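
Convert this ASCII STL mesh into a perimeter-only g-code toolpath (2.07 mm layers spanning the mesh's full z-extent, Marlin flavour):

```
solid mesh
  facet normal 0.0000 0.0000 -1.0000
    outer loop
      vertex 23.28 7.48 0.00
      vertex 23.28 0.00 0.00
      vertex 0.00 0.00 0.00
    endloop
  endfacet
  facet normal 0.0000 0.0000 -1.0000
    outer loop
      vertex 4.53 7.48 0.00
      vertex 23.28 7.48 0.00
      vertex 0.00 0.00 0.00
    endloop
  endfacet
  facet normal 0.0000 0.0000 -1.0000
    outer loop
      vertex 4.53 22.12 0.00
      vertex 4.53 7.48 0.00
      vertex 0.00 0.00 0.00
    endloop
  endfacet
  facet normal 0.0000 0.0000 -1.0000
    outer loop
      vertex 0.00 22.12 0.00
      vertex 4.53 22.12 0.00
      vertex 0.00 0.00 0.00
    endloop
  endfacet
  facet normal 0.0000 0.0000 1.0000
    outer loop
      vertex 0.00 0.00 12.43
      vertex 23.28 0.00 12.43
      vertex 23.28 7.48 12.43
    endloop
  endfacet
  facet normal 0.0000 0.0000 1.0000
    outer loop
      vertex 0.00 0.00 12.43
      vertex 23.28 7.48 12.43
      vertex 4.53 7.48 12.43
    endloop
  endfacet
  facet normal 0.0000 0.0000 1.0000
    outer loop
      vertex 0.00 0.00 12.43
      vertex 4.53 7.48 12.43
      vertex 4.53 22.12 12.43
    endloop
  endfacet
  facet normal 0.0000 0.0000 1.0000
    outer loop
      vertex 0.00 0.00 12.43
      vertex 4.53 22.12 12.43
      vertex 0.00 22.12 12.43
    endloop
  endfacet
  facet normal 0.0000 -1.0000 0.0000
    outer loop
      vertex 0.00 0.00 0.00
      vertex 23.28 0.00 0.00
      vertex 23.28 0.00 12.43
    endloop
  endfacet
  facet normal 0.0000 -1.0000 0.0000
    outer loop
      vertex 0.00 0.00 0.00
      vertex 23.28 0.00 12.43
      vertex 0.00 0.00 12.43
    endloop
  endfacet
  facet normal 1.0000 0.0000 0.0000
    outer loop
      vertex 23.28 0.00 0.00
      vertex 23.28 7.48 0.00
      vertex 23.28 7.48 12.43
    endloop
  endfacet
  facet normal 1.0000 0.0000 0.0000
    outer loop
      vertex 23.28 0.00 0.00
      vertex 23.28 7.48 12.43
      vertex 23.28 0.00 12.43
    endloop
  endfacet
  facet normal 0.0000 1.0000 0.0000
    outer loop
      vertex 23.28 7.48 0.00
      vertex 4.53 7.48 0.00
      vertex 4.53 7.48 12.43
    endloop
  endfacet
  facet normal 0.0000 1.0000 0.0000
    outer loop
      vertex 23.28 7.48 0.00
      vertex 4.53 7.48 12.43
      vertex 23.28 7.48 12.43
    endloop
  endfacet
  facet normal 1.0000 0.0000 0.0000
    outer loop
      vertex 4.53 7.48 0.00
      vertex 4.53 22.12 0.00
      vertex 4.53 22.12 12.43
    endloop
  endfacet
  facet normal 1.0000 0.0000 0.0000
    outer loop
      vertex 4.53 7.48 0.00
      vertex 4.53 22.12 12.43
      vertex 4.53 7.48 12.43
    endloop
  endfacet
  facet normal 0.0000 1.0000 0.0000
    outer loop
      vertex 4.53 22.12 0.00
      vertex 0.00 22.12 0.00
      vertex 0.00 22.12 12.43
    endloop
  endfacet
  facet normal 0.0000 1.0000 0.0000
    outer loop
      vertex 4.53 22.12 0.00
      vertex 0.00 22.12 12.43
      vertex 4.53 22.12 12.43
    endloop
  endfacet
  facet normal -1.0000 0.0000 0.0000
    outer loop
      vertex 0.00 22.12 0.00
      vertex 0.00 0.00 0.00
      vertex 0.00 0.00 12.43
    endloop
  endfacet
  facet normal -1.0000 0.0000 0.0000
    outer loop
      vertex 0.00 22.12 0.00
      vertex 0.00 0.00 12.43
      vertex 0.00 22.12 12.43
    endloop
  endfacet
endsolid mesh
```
; perimeter-only toolpath
G21 ; units = mm
G90 ; absolute positioning
G28 ; home
; layer 1
G0 Z2.07
G0 X0.00 Y0.00
G1 X23.28 Y0.00
G1 X23.28 Y7.48
G1 X4.53 Y7.48
G1 X4.53 Y22.12
G1 X0.00 Y22.12
G1 X0.00 Y0.00
; layer 2
G0 Z4.14
G0 X0.00 Y0.00
G1 X23.28 Y0.00
G1 X23.28 Y7.48
G1 X4.53 Y7.48
G1 X4.53 Y22.12
G1 X0.00 Y22.12
G1 X0.00 Y0.00
; layer 3
G0 Z6.21
G0 X0.00 Y0.00
G1 X23.28 Y0.00
G1 X23.28 Y7.48
G1 X4.53 Y7.48
G1 X4.53 Y22.12
G1 X0.00 Y22.12
G1 X0.00 Y0.00
; layer 4
G0 Z8.29
G0 X0.00 Y0.00
G1 X23.28 Y0.00
G1 X23.28 Y7.48
G1 X4.53 Y7.48
G1 X4.53 Y22.12
G1 X0.00 Y22.12
G1 X0.00 Y0.00
; layer 5
G0 Z10.36
G0 X0.00 Y0.00
G1 X23.28 Y0.00
G1 X23.28 Y7.48
G1 X4.53 Y7.48
G1 X4.53 Y22.12
G1 X0.00 Y22.12
G1 X0.00 Y0.00
; layer 6
G0 Z12.43
G0 X0.00 Y0.00
G1 X23.28 Y0.00
G1 X23.28 Y7.48
G1 X4.53 Y7.48
G1 X4.53 Y22.12
G1 X0.00 Y22.12
G1 X0.00 Y0.00
M2 ; end

The solid is an L-shaped prism: outer 23.3 × 22.1 mm, arm thicknesses ≈ 7.48 mm (horizontal) and 4.53 mm (vertical), extruded 12.4 mm in z. Slicing at Δz = 2.07 mm — 6 equal slices spanning the solid's height, so layer i sits at z = i·h/6 — gives 6 non-empty perimeters. Each is a 6-segment closed polygon; G0 lifts to the layer z and rapids to the start vertex, then G1 traces the edges.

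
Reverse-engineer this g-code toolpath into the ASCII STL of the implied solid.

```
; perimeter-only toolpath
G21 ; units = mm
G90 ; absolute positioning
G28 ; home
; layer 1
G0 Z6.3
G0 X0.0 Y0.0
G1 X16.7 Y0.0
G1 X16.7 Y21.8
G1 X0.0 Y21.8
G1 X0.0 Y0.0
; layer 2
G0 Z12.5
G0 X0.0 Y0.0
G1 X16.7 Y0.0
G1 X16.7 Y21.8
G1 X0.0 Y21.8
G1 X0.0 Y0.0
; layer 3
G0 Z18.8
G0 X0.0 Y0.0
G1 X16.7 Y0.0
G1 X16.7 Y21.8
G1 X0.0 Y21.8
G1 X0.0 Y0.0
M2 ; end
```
solid part
  facet normal 0.0000 0.0000 -1.0000
    outer loop
      vertex 16.7 21.8 0.0
      vertex 16.7 0.0 0.0
      vertex 0.0 0.0 0.0
    endloop
  endfacet
  facet normal 0.0000 0.0000 -1.0000
    outer loop
      vertex 0.0 21.8 0.0
      vertex 16.7 21.8 0.0
      vertex 0.0 0.0 0.0
    endloop
  endfacet
  facet normal 0.0000 0.0000 1.0000
    outer loop
      vertex 0.0 0.0 18.8
      vertex 16.7 0.0 18.8
      vertex 16.7 21.8 18.8
    endloop
  endfacet
  facet normal 0.0000 0.0000 1.0000
    outer loop
      vertex 0.0 0.0 18.8
      vertex 16.7 21.8 18.8
      vertex 0.0 21.8 18.8
    endloop
  endfacet
  facet normal 0.0000 -1.0000 0.0000
    outer loop
      vertex 0.0 0.0 0.0
      vertex 16.7 0.0 0.0
      vertex 16.7 0.0 18.8
    endloop
  endfacet
  facet normal 0.0000 -1.0000 0.0000
    outer loop
      vertex 0.0 0.0 0.0
      vertex 16.7 0.0 18.8
      vertex 0.0 0.0 18.8
    endloop
  endfacet
  facet normal 0.0000 1.0000 0.0000
    outer loop
      vertex 16.7 21.8 18.8
      vertex 16.7 21.8 0.0
      vertex 0.0 21.8 0.0
    endloop
  endfacet
  facet normal 0.0000 1.0000 0.0000
    outer loop
      vertex 0.0 21.8 18.8
      vertex 16.7 21.8 18.8
      vertex 0.0 21.8 0.0
    endloop
  endfacet
  facet normal -1.0000 0.0000 0.0000
    outer loop
      vertex 0.0 21.8 18.8
      vertex 0.0 21.8 0.0
      vertex 0.0 0.0 0.0
    endloop
  endfacet
  facet normal -1.0000 0.0000 0.0000
    outer loop
      vertex 0.0 0.0 18.8
      vertex 0.0 21.8 18.8
      vertex 0.0 0.0 0.0
    endloop
  endfacet
  facet normal 1.0000 0.0000 0.0000
    outer loop
      vertex 16.7 0.0 0.0
      vertex 16.7 21.8 0.0
      vertex 16.7 21.8 18.8
    endloop
  endfacet
  facet normal 1.0000 0.0000 0.0000
    outer loop
      vertex 16.7 0.0 0.0
      vertex 16.7 21.8 18.8
      vertex 16.7 0.0 18.8
    endloop
  endfacet
endsolid part

The G0 Z moves step by Δz≈6.3 mm. Every layer's G1 loop is the same polygon, so the solid is a straight extrusion of it from z=0 to z≈18.8. Closing with flat bottom and top caps and triangulating gives 12 facets — a rectangular box, roughly 16.7 × 21.8 mm footprint and 18.8 mm tall.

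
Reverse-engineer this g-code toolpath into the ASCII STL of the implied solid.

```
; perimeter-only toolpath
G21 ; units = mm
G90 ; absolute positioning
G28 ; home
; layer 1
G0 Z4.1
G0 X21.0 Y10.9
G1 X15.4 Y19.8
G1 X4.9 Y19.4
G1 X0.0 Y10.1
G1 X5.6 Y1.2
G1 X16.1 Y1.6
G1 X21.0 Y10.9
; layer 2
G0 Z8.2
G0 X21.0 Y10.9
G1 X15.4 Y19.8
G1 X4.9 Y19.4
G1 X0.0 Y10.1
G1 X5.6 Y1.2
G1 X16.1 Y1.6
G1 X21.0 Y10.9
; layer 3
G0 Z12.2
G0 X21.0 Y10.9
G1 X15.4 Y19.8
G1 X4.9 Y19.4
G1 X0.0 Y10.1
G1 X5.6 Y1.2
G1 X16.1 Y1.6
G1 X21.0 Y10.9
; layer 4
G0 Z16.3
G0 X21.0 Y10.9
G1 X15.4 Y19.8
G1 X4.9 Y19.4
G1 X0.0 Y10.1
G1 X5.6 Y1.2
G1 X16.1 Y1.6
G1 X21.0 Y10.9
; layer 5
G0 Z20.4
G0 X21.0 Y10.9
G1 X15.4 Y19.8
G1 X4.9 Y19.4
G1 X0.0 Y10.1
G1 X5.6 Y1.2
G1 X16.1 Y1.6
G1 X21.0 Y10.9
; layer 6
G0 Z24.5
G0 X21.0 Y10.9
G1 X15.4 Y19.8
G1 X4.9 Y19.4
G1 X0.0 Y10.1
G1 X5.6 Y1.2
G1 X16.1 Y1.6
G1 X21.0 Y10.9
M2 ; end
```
solid part
  facet normal 0.0000 0.0000 -1.0000
    outer loop
      vertex 4.9 19.4 0.0
      vertex 15.4 19.8 0.0
      vertex 21.0 10.9 0.0
    endloop
  endfacet
  facet normal 0.0000 0.0000 -1.0000
    outer loop
      vertex 0.0 10.1 0.0
      vertex 4.9 19.4 0.0
      vertex 21.0 10.9 0.0
    endloop
  endfacet
  facet normal 0.0000 0.0000 -1.0000
    outer loop
      vertex 5.6 1.2 0.0
      vertex 0.0 10.1 0.0
      vertex 21.0 10.9 0.0
    endloop
  endfacet
  facet normal 0.0000 0.0000 -1.0000
    outer loop
      vertex 16.1 1.6 0.0
      vertex 5.6 1.2 0.0
      vertex 21.0 10.9 0.0
    endloop
  endfacet
  facet normal 0.0000 0.0000 1.0000
    outer loop
      vertex 21.0 10.9 24.5
      vertex 15.4 19.8 24.5
      vertex 4.9 19.4 24.5
    endloop
  endfacet
  facet normal 0.0000 0.0000 1.0000
    outer loop
      vertex 21.0 10.9 24.5
      vertex 4.9 19.4 24.5
      vertex 0.0 10.1 24.5
    endloop
  endfacet
  facet normal 0.0000 0.0000 1.0000
    outer loop
      vertex 21.0 10.9 24.5
      vertex 0.0 10.1 24.5
      vertex 5.6 1.2 24.5
    endloop
  endfacet
  facet normal 0.0000 0.0000 1.0000
    outer loop
      vertex 21.0 10.9 24.5
      vertex 5.6 1.2 24.5
      vertex 16.1 1.6 24.5
    endloop
  endfacet
  facet normal 0.8464 0.5326 0.0000
    outer loop
      vertex 21.0 10.9 0.0
      vertex 15.4 19.8 0.0
      vertex 15.4 19.8 24.5
    endloop
  endfacet
  facet normal 0.8464 0.5326 0.0000
    outer loop
      vertex 21.0 10.9 0.0
      vertex 15.4 19.8 24.5
      vertex 21.0 10.9 24.5
    endloop
  endfacet
  facet normal -0.0381 0.9993 0.0000
    outer loop
      vertex 15.4 19.8 0.0
      vertex 4.9 19.4 0.0
      vertex 4.9 19.4 24.5
    endloop
  endfacet
  facet normal -0.0381 0.9993 0.0000
    outer loop
      vertex 15.4 19.8 0.0
      vertex 4.9 19.4 24.5
      vertex 15.4 19.8 24.5
    endloop
  endfacet
  facet normal -0.8847 0.4661 0.0000
    outer loop
      vertex 4.9 19.4 0.0
      vertex 0.0 10.1 0.0
      vertex 0.0 10.1 24.5
    endloop
  endfacet
  facet normal -0.8847 0.4661 0.0000
    outer loop
      vertex 4.9 19.4 0.0
      vertex 0.0 10.1 24.5
      vertex 4.9 19.4 24.5
    endloop
  endfacet
  facet normal -0.8464 -0.5326 0.0000
    outer loop
      vertex 0.0 10.1 0.0
      vertex 5.6 1.2 0.0
      vertex 5.6 1.2 24.5
    endloop
  endfacet
  facet normal -0.8464 -0.5326 0.0000
    outer loop
      vertex 0.0 10.1 0.0
      vertex 5.6 1.2 24.5
      vertex 0.0 10.1 24.5
    endloop
  endfacet
  facet normal 0.0381 -0.9993 0.0000
    outer loop
      vertex 5.6 1.2 0.0
      vertex 16.1 1.6 0.0
      vertex 16.1 1.6 24.5
    endloop
  endfacet
  facet normal 0.0381 -0.9993 0.0000
    outer loop
      vertex 5.6 1.2 0.0
      vertex 16.1 1.6 24.5
      vertex 5.6 1.2 24.5
    endloop
  endfacet
  facet normal 0.8847 -0.4661 0.0000
    outer loop
      vertex 16.1 1.6 0.0
      vertex 21.0 10.9 0.0
      vertex 21.0 10.9 24.5
    endloop
  endfacet
  facet normal 0.8847 -0.4661 0.0000
    outer loop
      vertex 16.1 1.6 0.0
      vertex 21.0 10.9 24.5
      vertex 16.1 1.6 24.5
    endloop
  endfacet
endsolid part

The G0 Z moves step by Δz≈4.1 mm. Every layer's G1 loop is the same polygon, so the solid is a straight extrusion of it from z=0 to z≈24.5. Closing with flat bottom and top caps and triangulating gives 20 facets — a regular 6-sided prism (a cylinder approximated with 6 flat sides), circumscribed radius ≈ 10.5 mm, height ≈ 24.5 mm.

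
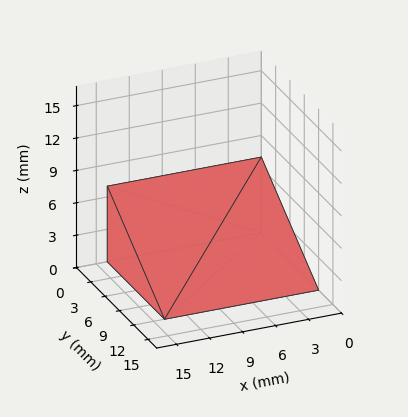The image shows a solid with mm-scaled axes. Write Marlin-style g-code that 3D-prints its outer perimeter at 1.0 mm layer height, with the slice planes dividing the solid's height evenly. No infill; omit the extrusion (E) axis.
Reading the render: the shape is a wedge (ramp): 14 × 12 mm base, rising to 7 mm along the y=0 edge and sloping linearly to z=0 at y=12 (dimensions read to the nearest mm from the axis ticks). For the g-code, the solid's height is divided into equal slices at the stated Δz and each level perimeter traced with G1 moves after a G0 lift.

; perimeter-only toolpath
G21 ; units = mm
G90 ; absolute positioning
G28 ; home
; layer 1
G0 Z1.0
G0 X0.0 Y0.0
G1 X14.0 Y0.0
G1 X14.0 Y10.3
G1 X0.0 Y10.3
G1 X0.0 Y0.0
; layer 2
G0 Z2.0
G0 X0.0 Y0.0
G1 X14.0 Y0.0
G1 X14.0 Y8.6
G1 X0.0 Y8.6
G1 X0.0 Y0.0
; layer 3
G0 Z3.0
G0 X0.0 Y0.0
G1 X14.0 Y0.0
G1 X14.0 Y6.9
G1 X0.0 Y6.9
G1 X0.0 Y0.0
; layer 4
G0 Z4.0
G0 X0.0 Y0.0
G1 X14.0 Y0.0
G1 X14.0 Y5.1
G1 X0.0 Y5.1
G1 X0.0 Y0.0
; layer 5
G0 Z5.0
G0 X0.0 Y0.0
G1 X14.0 Y0.0
G1 X14.0 Y3.4
G1 X0.0 Y3.4
G1 X0.0 Y0.0
; layer 6
G0 Z6.0
G0 X0.0 Y0.0
G1 X14.0 Y0.0
G1 X14.0 Y1.7
G1 X0.0 Y1.7
G1 X0.0 Y0.0
M2 ; end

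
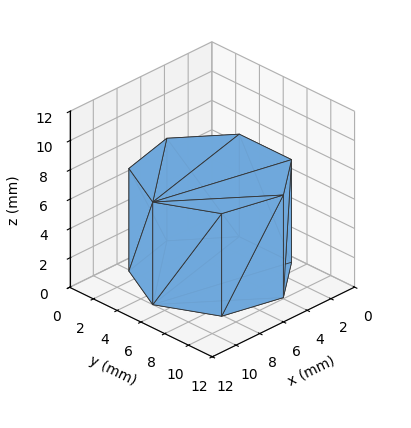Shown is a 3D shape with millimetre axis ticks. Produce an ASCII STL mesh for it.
Reading the render: the shape is a regular 7-sided prism (a cylinder approximated with 7 flat sides), circumscribed radius ≈ 5 mm, height ≈ 7 mm (dimensions read to the nearest mm from the axis ticks). For the STL, each face is triangulated and given an outward normal.

solid part
  facet normal 0.0000 0.0000 -1.0000
    outer loop
      vertex 3.9 9.9 0.0
      vertex 8.1 8.9 0.0
      vertex 10.0 5.0 0.0
    endloop
  endfacet
  facet normal 0.0000 0.0000 -1.0000
    outer loop
      vertex 0.5 7.2 0.0
      vertex 3.9 9.9 0.0
      vertex 10.0 5.0 0.0
    endloop
  endfacet
  facet normal 0.0000 0.0000 -1.0000
    outer loop
      vertex 0.5 2.8 0.0
      vertex 0.5 7.2 0.0
      vertex 10.0 5.0 0.0
    endloop
  endfacet
  facet normal 0.0000 0.0000 -1.0000
    outer loop
      vertex 3.9 0.1 0.0
      vertex 0.5 2.8 0.0
      vertex 10.0 5.0 0.0
    endloop
  endfacet
  facet normal 0.0000 0.0000 -1.0000
    outer loop
      vertex 8.1 1.1 0.0
      vertex 3.9 0.1 0.0
      vertex 10.0 5.0 0.0
    endloop
  endfacet
  facet normal 0.0000 0.0000 1.0000
    outer loop
      vertex 10.0 5.0 7.0
      vertex 8.1 8.9 7.0
      vertex 3.9 9.9 7.0
    endloop
  endfacet
  facet normal 0.0000 0.0000 1.0000
    outer loop
      vertex 10.0 5.0 7.0
      vertex 3.9 9.9 7.0
      vertex 0.5 7.2 7.0
    endloop
  endfacet
  facet normal 0.0000 0.0000 1.0000
    outer loop
      vertex 10.0 5.0 7.0
      vertex 0.5 7.2 7.0
      vertex 0.5 2.8 7.0
    endloop
  endfacet
  facet normal 0.0000 0.0000 1.0000
    outer loop
      vertex 10.0 5.0 7.0
      vertex 0.5 2.8 7.0
      vertex 3.9 0.1 7.0
    endloop
  endfacet
  facet normal 0.0000 0.0000 1.0000
    outer loop
      vertex 10.0 5.0 7.0
      vertex 3.9 0.1 7.0
      vertex 8.1 1.1 7.0
    endloop
  endfacet
  facet normal 0.8990 0.4380 0.0000
    outer loop
      vertex 10.0 5.0 0.0
      vertex 8.1 8.9 0.0
      vertex 8.1 8.9 7.0
    endloop
  endfacet
  facet normal 0.8990 0.4380 0.0000
    outer loop
      vertex 10.0 5.0 0.0
      vertex 8.1 8.9 7.0
      vertex 10.0 5.0 7.0
    endloop
  endfacet
  facet normal 0.2316 0.9728 0.0000
    outer loop
      vertex 8.1 8.9 0.0
      vertex 3.9 9.9 0.0
      vertex 3.9 9.9 7.0
    endloop
  endfacet
  facet normal 0.2316 0.9728 0.0000
    outer loop
      vertex 8.1 8.9 0.0
      vertex 3.9 9.9 7.0
      vertex 8.1 8.9 7.0
    endloop
  endfacet
  facet normal -0.6219 0.7831 0.0000
    outer loop
      vertex 3.9 9.9 0.0
      vertex 0.5 7.2 0.0
      vertex 0.5 7.2 7.0
    endloop
  endfacet
  facet normal -0.6219 0.7831 0.0000
    outer loop
      vertex 3.9 9.9 0.0
      vertex 0.5 7.2 7.0
      vertex 3.9 9.9 7.0
    endloop
  endfacet
  facet normal -1.0000 0.0000 0.0000
    outer loop
      vertex 0.5 7.2 0.0
      vertex 0.5 2.8 0.0
      vertex 0.5 2.8 7.0
    endloop
  endfacet
  facet normal -1.0000 0.0000 0.0000
    outer loop
      vertex 0.5 7.2 0.0
      vertex 0.5 2.8 7.0
      vertex 0.5 7.2 7.0
    endloop
  endfacet
  facet normal -0.6219 -0.7831 0.0000
    outer loop
      vertex 0.5 2.8 0.0
      vertex 3.9 0.1 0.0
      vertex 3.9 0.1 7.0
    endloop
  endfacet
  facet normal -0.6219 -0.7831 0.0000
    outer loop
      vertex 0.5 2.8 0.0
      vertex 3.9 0.1 7.0
      vertex 0.5 2.8 7.0
    endloop
  endfacet
  facet normal 0.2316 -0.9728 0.0000
    outer loop
      vertex 3.9 0.1 0.0
      vertex 8.1 1.1 0.0
      vertex 8.1 1.1 7.0
    endloop
  endfacet
  facet normal 0.2316 -0.9728 0.0000
    outer loop
      vertex 3.9 0.1 0.0
      vertex 8.1 1.1 7.0
      vertex 3.9 0.1 7.0
    endloop
  endfacet
  facet normal 0.8990 -0.4380 0.0000
    outer loop
      vertex 8.1 1.1 0.0
      vertex 10.0 5.0 0.0
      vertex 10.0 5.0 7.0
    endloop
  endfacet
  facet normal 0.8990 -0.4380 0.0000
    outer loop
      vertex 8.1 1.1 0.0
      vertex 10.0 5.0 7.0
      vertex 8.1 1.1 7.0
    endloop
  endfacet
endsolid part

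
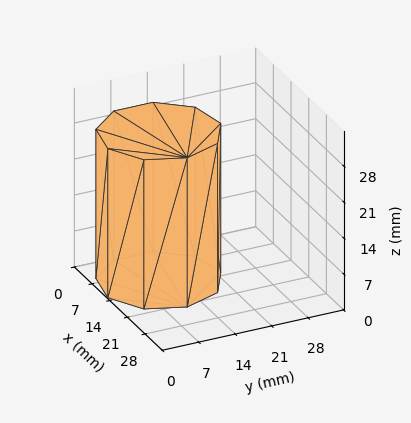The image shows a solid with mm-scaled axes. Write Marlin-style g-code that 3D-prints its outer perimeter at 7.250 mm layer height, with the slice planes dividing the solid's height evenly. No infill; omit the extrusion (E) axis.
Reading the render: the shape is a regular 9-sided prism (a cylinder approximated with 9 flat sides), circumscribed radius ≈ 11 mm, height ≈ 29 mm (dimensions read to the nearest mm from the axis ticks). For the g-code, the solid's height is divided into equal slices at the stated Δz and each level perimeter traced with G1 moves after a G0 lift.

; perimeter-only toolpath
G21 ; units = mm
G90 ; absolute positioning
G28 ; home
; layer 1
G0 Z7.250
G0 X22.000 Y11.000
G1 X19.426 Y18.071
G1 X12.910 Y21.833
G1 X5.500 Y20.526
G1 X0.663 Y14.762
G1 X0.663 Y7.238
G1 X5.500 Y1.474
G1 X12.910 Y0.167
G1 X19.426 Y3.929
G1 X22.000 Y11.000
; layer 2
G0 Z14.500
G0 X22.000 Y11.000
G1 X19.426 Y18.071
G1 X12.910 Y21.833
G1 X5.500 Y20.526
G1 X0.663 Y14.762
G1 X0.663 Y7.238
G1 X5.500 Y1.474
G1 X12.910 Y0.167
G1 X19.426 Y3.929
G1 X22.000 Y11.000
; layer 3
G0 Z21.750
G0 X22.000 Y11.000
G1 X19.426 Y18.071
G1 X12.910 Y21.833
G1 X5.500 Y20.526
G1 X0.663 Y14.762
G1 X0.663 Y7.238
G1 X5.500 Y1.474
G1 X12.910 Y0.167
G1 X19.426 Y3.929
G1 X22.000 Y11.000
; layer 4
G0 Z29.000
G0 X22.000 Y11.000
G1 X19.426 Y18.071
G1 X12.910 Y21.833
G1 X5.500 Y20.526
G1 X0.663 Y14.762
G1 X0.663 Y7.238
G1 X5.500 Y1.474
G1 X12.910 Y0.167
G1 X19.426 Y3.929
G1 X22.000 Y11.000
M2 ; end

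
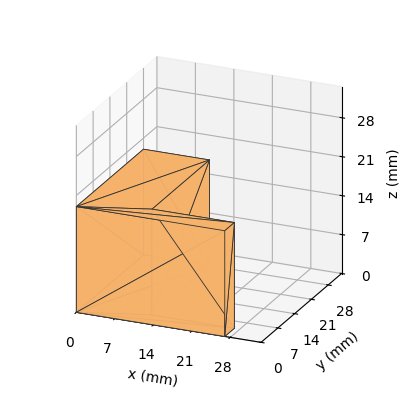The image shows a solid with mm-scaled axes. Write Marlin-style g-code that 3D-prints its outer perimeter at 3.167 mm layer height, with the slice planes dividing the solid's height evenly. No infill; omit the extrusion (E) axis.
Reading the render: the shape is an L-shaped prism: outer 27 × 28 mm, arm thicknesses ≈ 4 mm (horizontal) and 12 mm (vertical), extruded 19 mm in z (dimensions read to the nearest mm from the axis ticks). For the g-code, the solid's height is divided into equal slices at the stated Δz and each level perimeter traced with G1 moves after a G0 lift.

; perimeter-only toolpath
G21 ; units = mm
G90 ; absolute positioning
G28 ; home
; layer 1
G0 Z3.167
G0 X0.000 Y0.000
G1 X27.000 Y0.000
G1 X27.000 Y4.000
G1 X12.000 Y4.000
G1 X12.000 Y28.000
G1 X0.000 Y28.000
G1 X0.000 Y0.000
; layer 2
G0 Z6.333
G0 X0.000 Y0.000
G1 X27.000 Y0.000
G1 X27.000 Y4.000
G1 X12.000 Y4.000
G1 X12.000 Y28.000
G1 X0.000 Y28.000
G1 X0.000 Y0.000
; layer 3
G0 Z9.500
G0 X0.000 Y0.000
G1 X27.000 Y0.000
G1 X27.000 Y4.000
G1 X12.000 Y4.000
G1 X12.000 Y28.000
G1 X0.000 Y28.000
G1 X0.000 Y0.000
; layer 4
G0 Z12.667
G0 X0.000 Y0.000
G1 X27.000 Y0.000
G1 X27.000 Y4.000
G1 X12.000 Y4.000
G1 X12.000 Y28.000
G1 X0.000 Y28.000
G1 X0.000 Y0.000
; layer 5
G0 Z15.833
G0 X0.000 Y0.000
G1 X27.000 Y0.000
G1 X27.000 Y4.000
G1 X12.000 Y4.000
G1 X12.000 Y28.000
G1 X0.000 Y28.000
G1 X0.000 Y0.000
; layer 6
G0 Z19.000
G0 X0.000 Y0.000
G1 X27.000 Y0.000
G1 X27.000 Y4.000
G1 X12.000 Y4.000
G1 X12.000 Y28.000
G1 X0.000 Y28.000
G1 X0.000 Y0.000
M2 ; end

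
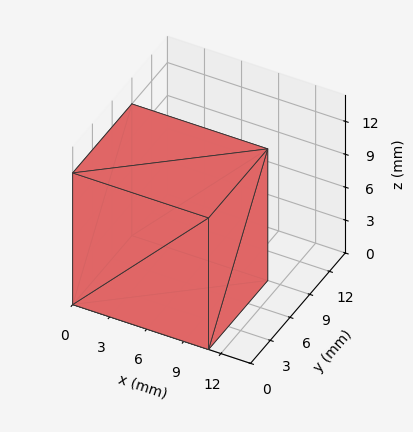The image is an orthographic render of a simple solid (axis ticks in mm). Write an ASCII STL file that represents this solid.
Reading the render: the shape is a rectangular box, roughly 11 × 9 mm footprint and 12 mm tall (dimensions read to the nearest mm from the axis ticks). For the STL, each face is triangulated and given an outward normal.

solid part
  facet normal 0.0000 0.0000 -1.0000
    outer loop
      vertex 11.00 9.00 0.00
      vertex 11.00 0.00 0.00
      vertex 0.00 0.00 0.00
    endloop
  endfacet
  facet normal 0.0000 0.0000 -1.0000
    outer loop
      vertex 0.00 9.00 0.00
      vertex 11.00 9.00 0.00
      vertex 0.00 0.00 0.00
    endloop
  endfacet
  facet normal 0.0000 0.0000 1.0000
    outer loop
      vertex 0.00 0.00 12.00
      vertex 11.00 0.00 12.00
      vertex 11.00 9.00 12.00
    endloop
  endfacet
  facet normal 0.0000 0.0000 1.0000
    outer loop
      vertex 0.00 0.00 12.00
      vertex 11.00 9.00 12.00
      vertex 0.00 9.00 12.00
    endloop
  endfacet
  facet normal 0.0000 -1.0000 0.0000
    outer loop
      vertex 0.00 0.00 0.00
      vertex 11.00 0.00 0.00
      vertex 11.00 0.00 12.00
    endloop
  endfacet
  facet normal 0.0000 -1.0000 0.0000
    outer loop
      vertex 0.00 0.00 0.00
      vertex 11.00 0.00 12.00
      vertex 0.00 0.00 12.00
    endloop
  endfacet
  facet normal 0.0000 1.0000 0.0000
    outer loop
      vertex 11.00 9.00 12.00
      vertex 11.00 9.00 0.00
      vertex 0.00 9.00 0.00
    endloop
  endfacet
  facet normal 0.0000 1.0000 0.0000
    outer loop
      vertex 0.00 9.00 12.00
      vertex 11.00 9.00 12.00
      vertex 0.00 9.00 0.00
    endloop
  endfacet
  facet normal -1.0000 0.0000 0.0000
    outer loop
      vertex 0.00 9.00 12.00
      vertex 0.00 9.00 0.00
      vertex 0.00 0.00 0.00
    endloop
  endfacet
  facet normal -1.0000 0.0000 0.0000
    outer loop
      vertex 0.00 0.00 12.00
      vertex 0.00 9.00 12.00
      vertex 0.00 0.00 0.00
    endloop
  endfacet
  facet normal 1.0000 0.0000 0.0000
    outer loop
      vertex 11.00 0.00 0.00
      vertex 11.00 9.00 0.00
      vertex 11.00 9.00 12.00
    endloop
  endfacet
  facet normal 1.0000 0.0000 0.0000
    outer loop
      vertex 11.00 0.00 0.00
      vertex 11.00 9.00 12.00
      vertex 11.00 0.00 12.00
    endloop
  endfacet
endsolid part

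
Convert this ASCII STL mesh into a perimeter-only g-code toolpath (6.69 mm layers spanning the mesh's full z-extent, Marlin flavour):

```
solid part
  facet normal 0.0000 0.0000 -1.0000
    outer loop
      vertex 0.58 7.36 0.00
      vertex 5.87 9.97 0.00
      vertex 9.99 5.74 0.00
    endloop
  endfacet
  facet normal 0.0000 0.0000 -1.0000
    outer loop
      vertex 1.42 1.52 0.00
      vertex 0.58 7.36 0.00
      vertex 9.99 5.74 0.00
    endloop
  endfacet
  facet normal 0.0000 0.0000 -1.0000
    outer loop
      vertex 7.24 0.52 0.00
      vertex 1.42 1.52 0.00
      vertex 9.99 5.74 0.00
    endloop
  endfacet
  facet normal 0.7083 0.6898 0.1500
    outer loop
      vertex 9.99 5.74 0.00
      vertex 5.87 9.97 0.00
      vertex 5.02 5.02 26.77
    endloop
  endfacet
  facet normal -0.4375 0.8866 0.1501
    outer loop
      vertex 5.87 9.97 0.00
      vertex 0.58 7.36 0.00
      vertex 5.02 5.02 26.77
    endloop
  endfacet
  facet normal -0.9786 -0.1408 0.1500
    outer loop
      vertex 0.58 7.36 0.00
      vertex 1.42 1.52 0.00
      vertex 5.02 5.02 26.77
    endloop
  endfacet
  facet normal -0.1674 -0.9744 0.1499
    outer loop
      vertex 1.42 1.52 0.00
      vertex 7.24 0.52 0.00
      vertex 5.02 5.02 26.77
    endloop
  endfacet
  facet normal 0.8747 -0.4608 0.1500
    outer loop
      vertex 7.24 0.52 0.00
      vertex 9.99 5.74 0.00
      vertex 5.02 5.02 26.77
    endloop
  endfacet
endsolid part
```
; perimeter-only toolpath
G21 ; units = mm
G90 ; absolute positioning
G28 ; home
; layer 1
G0 Z6.69
G0 X8.75 Y5.56
G1 X5.66 Y8.73
G1 X1.69 Y6.78
G1 X2.32 Y2.40
G1 X6.68 Y1.65
G1 X8.75 Y5.56
; layer 2
G0 Z13.38
G0 X7.50 Y5.38
G1 X5.45 Y7.50
G1 X2.80 Y6.19
G1 X3.22 Y3.27
G1 X6.13 Y2.77
G1 X7.50 Y5.38
; layer 3
G0 Z20.08
G0 X6.26 Y5.20
G1 X5.23 Y6.26
G1 X3.91 Y5.60
G1 X4.12 Y4.14
G1 X5.57 Y3.89
G1 X6.26 Y5.20
M2 ; end

The solid is a regular 5-sided pyramid, base circumscribed radius ≈ 5.02 mm, apex at z ≈ 26.8 mm. Slicing at Δz = 6.69 mm — 4 equal slices spanning the solid's height, so layer i sits at z = i·h/4 — gives 3 non-empty perimeters. Each is a 5-segment closed polygon; G0 lifts to the layer z and rapids to the start vertex, then G1 traces the edges. The cross-section shrinks linearly with z (the slice at the apex is degenerate and omitted).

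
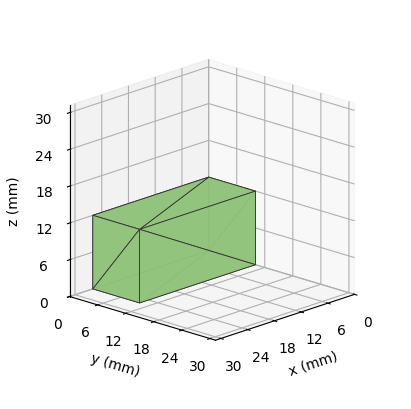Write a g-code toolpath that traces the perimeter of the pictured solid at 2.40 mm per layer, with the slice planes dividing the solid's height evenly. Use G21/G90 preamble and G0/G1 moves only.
Reading the render: the shape is a rectangular box, roughly 26 × 10 mm footprint and 12 mm tall (dimensions read to the nearest mm from the axis ticks). For the g-code, the solid's height is divided into equal slices at the stated Δz and each level perimeter traced with G1 moves after a G0 lift.

; perimeter-only toolpath
G21 ; units = mm
G90 ; absolute positioning
G28 ; home
; layer 1
G0 Z2.40
G0 X0.00 Y0.00
G1 X26.00 Y0.00
G1 X26.00 Y10.00
G1 X0.00 Y10.00
G1 X0.00 Y0.00
; layer 2
G0 Z4.80
G0 X0.00 Y0.00
G1 X26.00 Y0.00
G1 X26.00 Y10.00
G1 X0.00 Y10.00
G1 X0.00 Y0.00
; layer 3
G0 Z7.20
G0 X0.00 Y0.00
G1 X26.00 Y0.00
G1 X26.00 Y10.00
G1 X0.00 Y10.00
G1 X0.00 Y0.00
; layer 4
G0 Z9.60
G0 X0.00 Y0.00
G1 X26.00 Y0.00
G1 X26.00 Y10.00
G1 X0.00 Y10.00
G1 X0.00 Y0.00
; layer 5
G0 Z12.00
G0 X0.00 Y0.00
G1 X26.00 Y0.00
G1 X26.00 Y10.00
G1 X0.00 Y10.00
G1 X0.00 Y0.00
M2 ; end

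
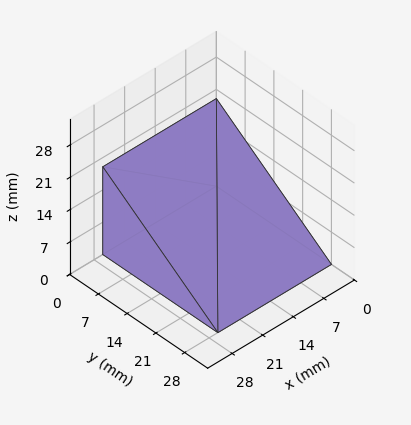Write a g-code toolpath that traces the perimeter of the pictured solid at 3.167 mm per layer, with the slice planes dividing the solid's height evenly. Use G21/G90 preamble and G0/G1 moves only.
Reading the render: the shape is a wedge (ramp): 26 × 28 mm base, rising to 19 mm along the y=0 edge and sloping linearly to z=0 at y=28 (dimensions read to the nearest mm from the axis ticks). For the g-code, the solid's height is divided into equal slices at the stated Δz and each level perimeter traced with G1 moves after a G0 lift.

; perimeter-only toolpath
G21 ; units = mm
G90 ; absolute positioning
G28 ; home
; layer 1
G0 Z3.167
G0 X0.000 Y0.000
G1 X26.000 Y0.000
G1 X26.000 Y23.333
G1 X0.000 Y23.333
G1 X0.000 Y0.000
; layer 2
G0 Z6.333
G0 X0.000 Y0.000
G1 X26.000 Y0.000
G1 X26.000 Y18.667
G1 X0.000 Y18.667
G1 X0.000 Y0.000
; layer 3
G0 Z9.500
G0 X0.000 Y0.000
G1 X26.000 Y0.000
G1 X26.000 Y14.000
G1 X0.000 Y14.000
G1 X0.000 Y0.000
; layer 4
G0 Z12.667
G0 X0.000 Y0.000
G1 X26.000 Y0.000
G1 X26.000 Y9.333
G1 X0.000 Y9.333
G1 X0.000 Y0.000
; layer 5
G0 Z15.833
G0 X0.000 Y0.000
G1 X26.000 Y0.000
G1 X26.000 Y4.667
G1 X0.000 Y4.667
G1 X0.000 Y0.000
M2 ; end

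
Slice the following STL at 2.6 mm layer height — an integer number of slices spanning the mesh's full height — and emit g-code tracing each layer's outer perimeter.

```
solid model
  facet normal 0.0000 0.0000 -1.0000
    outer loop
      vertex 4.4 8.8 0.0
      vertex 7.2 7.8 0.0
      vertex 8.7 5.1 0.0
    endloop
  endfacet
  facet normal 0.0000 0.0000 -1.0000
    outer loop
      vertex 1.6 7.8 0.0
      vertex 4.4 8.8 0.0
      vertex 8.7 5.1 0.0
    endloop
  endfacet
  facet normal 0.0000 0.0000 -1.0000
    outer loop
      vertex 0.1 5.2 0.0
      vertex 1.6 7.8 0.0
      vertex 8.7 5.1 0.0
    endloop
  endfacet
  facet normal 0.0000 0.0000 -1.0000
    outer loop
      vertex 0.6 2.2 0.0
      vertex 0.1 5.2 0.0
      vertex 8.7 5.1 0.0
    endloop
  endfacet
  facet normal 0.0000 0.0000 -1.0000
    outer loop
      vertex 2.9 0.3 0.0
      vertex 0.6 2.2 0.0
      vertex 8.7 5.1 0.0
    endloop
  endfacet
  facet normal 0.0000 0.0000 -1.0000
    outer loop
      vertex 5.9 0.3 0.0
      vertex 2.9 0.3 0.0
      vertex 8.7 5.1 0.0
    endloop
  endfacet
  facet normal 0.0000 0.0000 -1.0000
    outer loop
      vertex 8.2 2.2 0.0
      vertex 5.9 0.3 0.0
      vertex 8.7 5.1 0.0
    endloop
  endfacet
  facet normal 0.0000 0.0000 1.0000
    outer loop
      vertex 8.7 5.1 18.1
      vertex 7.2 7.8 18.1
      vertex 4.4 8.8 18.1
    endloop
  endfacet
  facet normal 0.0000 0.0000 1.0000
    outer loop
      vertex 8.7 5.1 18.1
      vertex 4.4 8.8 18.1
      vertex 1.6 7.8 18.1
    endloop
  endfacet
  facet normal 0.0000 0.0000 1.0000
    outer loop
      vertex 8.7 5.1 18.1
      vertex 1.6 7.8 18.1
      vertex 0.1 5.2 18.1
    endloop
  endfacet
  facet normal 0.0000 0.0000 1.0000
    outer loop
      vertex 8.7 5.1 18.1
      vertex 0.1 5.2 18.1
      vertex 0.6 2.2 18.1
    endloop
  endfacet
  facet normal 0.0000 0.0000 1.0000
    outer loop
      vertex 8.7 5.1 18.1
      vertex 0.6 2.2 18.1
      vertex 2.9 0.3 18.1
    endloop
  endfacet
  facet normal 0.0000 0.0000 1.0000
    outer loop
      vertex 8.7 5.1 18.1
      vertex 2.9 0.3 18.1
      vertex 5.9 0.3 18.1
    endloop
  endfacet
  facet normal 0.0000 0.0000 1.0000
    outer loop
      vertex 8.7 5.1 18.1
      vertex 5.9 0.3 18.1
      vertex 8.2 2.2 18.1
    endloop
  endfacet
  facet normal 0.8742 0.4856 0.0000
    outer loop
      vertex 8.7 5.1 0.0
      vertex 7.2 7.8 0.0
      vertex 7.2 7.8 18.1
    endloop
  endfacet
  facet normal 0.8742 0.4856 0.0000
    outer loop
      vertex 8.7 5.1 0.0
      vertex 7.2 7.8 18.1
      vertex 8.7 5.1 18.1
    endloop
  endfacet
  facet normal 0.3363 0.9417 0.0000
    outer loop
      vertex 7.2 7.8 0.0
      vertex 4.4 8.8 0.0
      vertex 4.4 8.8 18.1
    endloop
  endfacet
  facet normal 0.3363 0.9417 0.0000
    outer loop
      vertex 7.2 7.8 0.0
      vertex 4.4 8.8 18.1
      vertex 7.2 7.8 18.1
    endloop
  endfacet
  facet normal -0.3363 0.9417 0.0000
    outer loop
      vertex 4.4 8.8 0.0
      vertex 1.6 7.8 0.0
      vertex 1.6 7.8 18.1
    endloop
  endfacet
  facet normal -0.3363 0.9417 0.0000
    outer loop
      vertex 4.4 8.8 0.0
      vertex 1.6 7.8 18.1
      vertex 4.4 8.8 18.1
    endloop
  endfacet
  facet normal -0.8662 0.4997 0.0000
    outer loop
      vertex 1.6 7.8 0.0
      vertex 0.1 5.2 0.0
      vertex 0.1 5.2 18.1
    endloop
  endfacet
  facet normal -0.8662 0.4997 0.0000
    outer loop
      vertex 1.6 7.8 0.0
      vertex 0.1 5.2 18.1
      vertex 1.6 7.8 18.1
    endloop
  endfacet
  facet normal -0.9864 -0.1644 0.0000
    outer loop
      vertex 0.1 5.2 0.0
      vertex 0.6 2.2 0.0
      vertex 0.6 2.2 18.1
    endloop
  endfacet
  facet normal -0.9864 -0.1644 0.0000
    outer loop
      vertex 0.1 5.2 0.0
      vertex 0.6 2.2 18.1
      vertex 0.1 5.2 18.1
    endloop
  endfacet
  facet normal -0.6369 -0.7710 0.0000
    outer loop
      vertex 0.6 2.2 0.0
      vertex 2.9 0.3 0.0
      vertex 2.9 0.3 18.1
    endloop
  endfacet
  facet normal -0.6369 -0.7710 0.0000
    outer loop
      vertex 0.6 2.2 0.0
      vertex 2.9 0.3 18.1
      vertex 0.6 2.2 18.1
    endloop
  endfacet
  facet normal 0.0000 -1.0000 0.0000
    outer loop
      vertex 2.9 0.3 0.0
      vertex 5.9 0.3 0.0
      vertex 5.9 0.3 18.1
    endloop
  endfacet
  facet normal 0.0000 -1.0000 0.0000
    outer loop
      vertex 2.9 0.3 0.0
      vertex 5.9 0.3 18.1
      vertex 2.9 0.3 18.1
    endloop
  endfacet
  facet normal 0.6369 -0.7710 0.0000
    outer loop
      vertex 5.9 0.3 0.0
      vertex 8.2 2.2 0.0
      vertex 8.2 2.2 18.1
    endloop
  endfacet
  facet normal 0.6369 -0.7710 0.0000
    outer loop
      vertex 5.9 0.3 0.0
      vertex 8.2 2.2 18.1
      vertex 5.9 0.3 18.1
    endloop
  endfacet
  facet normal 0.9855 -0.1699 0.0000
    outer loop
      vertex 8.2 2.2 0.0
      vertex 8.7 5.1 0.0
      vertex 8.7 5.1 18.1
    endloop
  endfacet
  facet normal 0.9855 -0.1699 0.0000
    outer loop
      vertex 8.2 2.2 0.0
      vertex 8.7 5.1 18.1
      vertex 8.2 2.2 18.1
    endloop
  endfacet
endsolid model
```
; perimeter-only toolpath
G21 ; units = mm
G90 ; absolute positioning
G28 ; home
; layer 1
G0 Z2.6
G0 X8.7 Y5.1
G1 X7.2 Y7.8
G1 X4.4 Y8.8
G1 X1.6 Y7.8
G1 X0.1 Y5.2
G1 X0.6 Y2.2
G1 X2.9 Y0.3
G1 X5.9 Y0.3
G1 X8.2 Y2.2
G1 X8.7 Y5.1
; layer 2
G0 Z5.2
G0 X8.7 Y5.1
G1 X7.2 Y7.8
G1 X4.4 Y8.8
G1 X1.6 Y7.8
G1 X0.1 Y5.2
G1 X0.6 Y2.2
G1 X2.9 Y0.3
G1 X5.9 Y0.3
G1 X8.2 Y2.2
G1 X8.7 Y5.1
; layer 3
G0 Z7.8
G0 X8.7 Y5.1
G1 X7.2 Y7.8
G1 X4.4 Y8.8
G1 X1.6 Y7.8
G1 X0.1 Y5.2
G1 X0.6 Y2.2
G1 X2.9 Y0.3
G1 X5.9 Y0.3
G1 X8.2 Y2.2
G1 X8.7 Y5.1
; layer 4
G0 Z10.3
G0 X8.7 Y5.1
G1 X7.2 Y7.8
G1 X4.4 Y8.8
G1 X1.6 Y7.8
G1 X0.1 Y5.2
G1 X0.6 Y2.2
G1 X2.9 Y0.3
G1 X5.9 Y0.3
G1 X8.2 Y2.2
G1 X8.7 Y5.1
; layer 5
G0 Z12.9
G0 X8.7 Y5.1
G1 X7.2 Y7.8
G1 X4.4 Y8.8
G1 X1.6 Y7.8
G1 X0.1 Y5.2
G1 X0.6 Y2.2
G1 X2.9 Y0.3
G1 X5.9 Y0.3
G1 X8.2 Y2.2
G1 X8.7 Y5.1
; layer 6
G0 Z15.5
G0 X8.7 Y5.1
G1 X7.2 Y7.8
G1 X4.4 Y8.8
G1 X1.6 Y7.8
G1 X0.1 Y5.2
G1 X0.6 Y2.2
G1 X2.9 Y0.3
G1 X5.9 Y0.3
G1 X8.2 Y2.2
G1 X8.7 Y5.1
; layer 7
G0 Z18.1
G0 X8.7 Y5.1
G1 X7.2 Y7.8
G1 X4.4 Y8.8
G1 X1.6 Y7.8
G1 X0.1 Y5.2
G1 X0.6 Y2.2
G1 X2.9 Y0.3
G1 X5.9 Y0.3
G1 X8.2 Y2.2
G1 X8.7 Y5.1
M2 ; end

The solid is a regular 9-sided prism (a cylinder approximated with 9 flat sides), circumscribed radius ≈ 4.4 mm, height ≈ 18.1 mm. Slicing at Δz = 2.6 mm — 7 equal slices spanning the solid's height, so layer i sits at z = i·h/7 — gives 7 non-empty perimeters. Each is a 9-segment closed polygon; G0 lifts to the layer z and rapids to the start vertex, then G1 traces the edges.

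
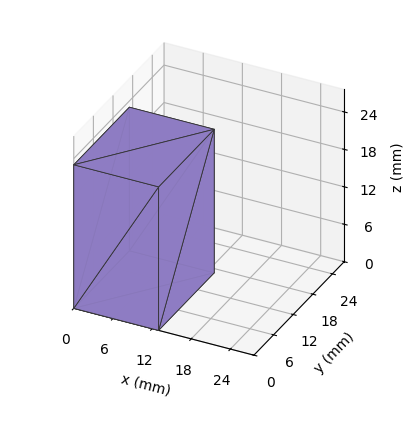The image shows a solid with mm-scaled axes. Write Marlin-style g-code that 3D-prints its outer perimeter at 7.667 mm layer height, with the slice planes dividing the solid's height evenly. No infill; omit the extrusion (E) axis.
Reading the render: the shape is a rectangular box, roughly 13 × 17 mm footprint and 23 mm tall (dimensions read to the nearest mm from the axis ticks). For the g-code, the solid's height is divided into equal slices at the stated Δz and each level perimeter traced with G1 moves after a G0 lift.

; perimeter-only toolpath
G21 ; units = mm
G90 ; absolute positioning
G28 ; home
; layer 1
G0 Z7.667
G0 X0.000 Y0.000
G1 X13.000 Y0.000
G1 X13.000 Y17.000
G1 X0.000 Y17.000
G1 X0.000 Y0.000
; layer 2
G0 Z15.333
G0 X0.000 Y0.000
G1 X13.000 Y0.000
G1 X13.000 Y17.000
G1 X0.000 Y17.000
G1 X0.000 Y0.000
; layer 3
G0 Z23.000
G0 X0.000 Y0.000
G1 X13.000 Y0.000
G1 X13.000 Y17.000
G1 X0.000 Y17.000
G1 X0.000 Y0.000
M2 ; end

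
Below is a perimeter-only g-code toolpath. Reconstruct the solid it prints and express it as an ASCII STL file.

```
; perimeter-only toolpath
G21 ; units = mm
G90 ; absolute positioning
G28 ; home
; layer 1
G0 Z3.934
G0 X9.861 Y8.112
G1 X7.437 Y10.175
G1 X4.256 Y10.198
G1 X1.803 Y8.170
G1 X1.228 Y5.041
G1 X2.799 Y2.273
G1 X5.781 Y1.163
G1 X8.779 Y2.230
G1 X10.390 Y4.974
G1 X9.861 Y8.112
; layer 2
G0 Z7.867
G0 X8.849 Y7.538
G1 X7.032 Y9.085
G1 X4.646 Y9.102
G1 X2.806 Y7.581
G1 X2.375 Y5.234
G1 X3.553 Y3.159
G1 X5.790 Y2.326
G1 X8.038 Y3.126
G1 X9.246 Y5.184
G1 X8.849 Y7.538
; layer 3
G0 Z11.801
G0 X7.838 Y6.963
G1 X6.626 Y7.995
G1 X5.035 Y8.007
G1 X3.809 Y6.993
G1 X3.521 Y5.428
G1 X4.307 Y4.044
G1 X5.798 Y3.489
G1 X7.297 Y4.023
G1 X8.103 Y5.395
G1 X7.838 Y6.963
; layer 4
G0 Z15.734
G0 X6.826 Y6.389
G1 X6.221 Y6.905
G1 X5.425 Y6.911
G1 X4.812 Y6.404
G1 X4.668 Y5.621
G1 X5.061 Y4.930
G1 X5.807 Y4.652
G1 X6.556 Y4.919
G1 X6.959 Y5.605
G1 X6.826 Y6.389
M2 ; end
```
solid part
  facet normal 0.0000 0.0000 -1.0000
    outer loop
      vertex 3.866 11.294 0.000
      vertex 7.843 11.265 0.000
      vertex 10.872 8.686 0.000
    endloop
  endfacet
  facet normal 0.0000 0.0000 -1.0000
    outer loop
      vertex 0.800 8.759 0.000
      vertex 3.866 11.294 0.000
      vertex 10.872 8.686 0.000
    endloop
  endfacet
  facet normal 0.0000 0.0000 -1.0000
    outer loop
      vertex 0.081 4.847 0.000
      vertex 0.800 8.759 0.000
      vertex 10.872 8.686 0.000
    endloop
  endfacet
  facet normal 0.0000 0.0000 -1.0000
    outer loop
      vertex 2.045 1.388 0.000
      vertex 0.081 4.847 0.000
      vertex 10.872 8.686 0.000
    endloop
  endfacet
  facet normal 0.0000 0.0000 -1.0000
    outer loop
      vertex 5.773 0.000 0.000
      vertex 2.045 1.388 0.000
      vertex 10.872 8.686 0.000
    endloop
  endfacet
  facet normal 0.0000 0.0000 -1.0000
    outer loop
      vertex 9.520 1.334 0.000
      vertex 5.773 0.000 0.000
      vertex 10.872 8.686 0.000
    endloop
  endfacet
  facet normal 0.0000 0.0000 -1.0000
    outer loop
      vertex 11.534 4.764 0.000
      vertex 9.520 1.334 0.000
      vertex 10.872 8.686 0.000
    endloop
  endfacet
  facet normal 0.6246 0.7336 0.2677
    outer loop
      vertex 10.872 8.686 0.000
      vertex 7.843 11.265 0.000
      vertex 5.815 5.815 19.668
    endloop
  endfacet
  facet normal 0.0070 0.9635 0.2677
    outer loop
      vertex 7.843 11.265 0.000
      vertex 3.866 11.294 0.000
      vertex 5.815 5.815 19.668
    endloop
  endfacet
  facet normal -0.6140 0.7426 0.2677
    outer loop
      vertex 3.866 11.294 0.000
      vertex 0.800 8.759 0.000
      vertex 5.815 5.815 19.668
    endloop
  endfacet
  facet normal -0.9476 0.1742 0.2677
    outer loop
      vertex 0.800 8.759 0.000
      vertex 0.081 4.847 0.000
      vertex 5.815 5.815 19.668
    endloop
  endfacet
  facet normal -0.8379 -0.4757 0.2677
    outer loop
      vertex 0.081 4.847 0.000
      vertex 2.045 1.388 0.000
      vertex 5.815 5.815 19.668
    endloop
  endfacet
  facet normal -0.3362 -0.9030 0.2677
    outer loop
      vertex 2.045 1.388 0.000
      vertex 5.773 0.000 0.000
      vertex 5.815 5.815 19.668
    endloop
  endfacet
  facet normal 0.3232 -0.9077 0.2677
    outer loop
      vertex 5.773 0.000 0.000
      vertex 9.520 1.334 0.000
      vertex 5.815 5.815 19.668
    endloop
  endfacet
  facet normal 0.8309 -0.4879 0.2677
    outer loop
      vertex 9.520 1.334 0.000
      vertex 11.534 4.764 0.000
      vertex 5.815 5.815 19.668
    endloop
  endfacet
  facet normal 0.9501 0.1604 0.2677
    outer loop
      vertex 11.534 4.764 0.000
      vertex 10.872 8.686 0.000
      vertex 5.815 5.815 19.668
    endloop
  endfacet
endsolid part

The G0 Z moves step by Δz≈3.934 mm. The G1 loops shrink linearly with z, so the solid tapers from its base footprint up to z≈19.7. Closing with a flat bottom cap and the tapered top and triangulating gives 16 facets — a regular 9-sided pyramid, base circumscribed radius ≈ 5.82 mm, apex at z ≈ 19.7 mm.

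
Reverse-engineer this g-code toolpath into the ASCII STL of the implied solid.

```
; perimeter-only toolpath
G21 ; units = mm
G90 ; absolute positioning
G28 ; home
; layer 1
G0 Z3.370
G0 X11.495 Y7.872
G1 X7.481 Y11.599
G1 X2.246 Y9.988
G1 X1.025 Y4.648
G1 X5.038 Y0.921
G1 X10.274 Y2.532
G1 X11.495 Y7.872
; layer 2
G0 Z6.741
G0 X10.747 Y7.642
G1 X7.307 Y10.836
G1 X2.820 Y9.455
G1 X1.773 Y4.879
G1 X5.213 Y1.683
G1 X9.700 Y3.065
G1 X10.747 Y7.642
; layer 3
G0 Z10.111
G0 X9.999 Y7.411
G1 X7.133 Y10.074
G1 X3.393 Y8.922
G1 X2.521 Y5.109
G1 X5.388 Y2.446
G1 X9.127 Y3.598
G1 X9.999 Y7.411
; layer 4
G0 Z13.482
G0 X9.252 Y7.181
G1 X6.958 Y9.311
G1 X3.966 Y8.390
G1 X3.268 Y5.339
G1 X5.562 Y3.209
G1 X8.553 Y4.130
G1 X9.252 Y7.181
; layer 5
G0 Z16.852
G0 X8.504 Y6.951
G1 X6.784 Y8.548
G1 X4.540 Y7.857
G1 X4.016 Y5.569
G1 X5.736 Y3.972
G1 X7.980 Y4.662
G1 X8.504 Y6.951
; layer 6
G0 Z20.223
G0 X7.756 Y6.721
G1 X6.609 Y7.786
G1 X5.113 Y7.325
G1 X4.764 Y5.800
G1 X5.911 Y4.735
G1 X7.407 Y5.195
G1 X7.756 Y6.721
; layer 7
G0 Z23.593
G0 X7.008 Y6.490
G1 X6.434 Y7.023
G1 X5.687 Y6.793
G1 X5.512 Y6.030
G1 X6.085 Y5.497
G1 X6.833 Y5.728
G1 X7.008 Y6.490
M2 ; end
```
solid part
  facet normal 0.0000 0.0000 -1.0000
    outer loop
      vertex 1.673 10.520 0.000
      vertex 7.656 12.362 0.000
      vertex 12.243 8.102 0.000
    endloop
  endfacet
  facet normal 0.0000 0.0000 -1.0000
    outer loop
      vertex 0.277 4.418 0.000
      vertex 1.673 10.520 0.000
      vertex 12.243 8.102 0.000
    endloop
  endfacet
  facet normal 0.0000 0.0000 -1.0000
    outer loop
      vertex 4.864 0.158 0.000
      vertex 0.277 4.418 0.000
      vertex 12.243 8.102 0.000
    endloop
  endfacet
  facet normal 0.0000 0.0000 -1.0000
    outer loop
      vertex 10.847 2.000 0.000
      vertex 4.864 0.158 0.000
      vertex 12.243 8.102 0.000
    endloop
  endfacet
  facet normal 0.6672 0.7184 0.1971
    outer loop
      vertex 12.243 8.102 0.000
      vertex 7.656 12.362 0.000
      vertex 6.260 6.260 26.964
    endloop
  endfacet
  facet normal -0.2885 0.9370 0.1971
    outer loop
      vertex 7.656 12.362 0.000
      vertex 1.673 10.520 0.000
      vertex 6.260 6.260 26.964
    endloop
  endfacet
  facet normal -0.9557 0.2186 0.1971
    outer loop
      vertex 1.673 10.520 0.000
      vertex 0.277 4.418 0.000
      vertex 6.260 6.260 26.964
    endloop
  endfacet
  facet normal -0.6672 -0.7184 0.1971
    outer loop
      vertex 0.277 4.418 0.000
      vertex 4.864 0.158 0.000
      vertex 6.260 6.260 26.964
    endloop
  endfacet
  facet normal 0.2885 -0.9370 0.1971
    outer loop
      vertex 4.864 0.158 0.000
      vertex 10.847 2.000 0.000
      vertex 6.260 6.260 26.964
    endloop
  endfacet
  facet normal 0.9557 -0.2186 0.1971
    outer loop
      vertex 10.847 2.000 0.000
      vertex 12.243 8.102 0.000
      vertex 6.260 6.260 26.964
    endloop
  endfacet
endsolid part

The G0 Z moves step by Δz≈3.370 mm. The G1 loops shrink linearly with z, so the solid tapers from its base footprint up to z≈27. Closing with a flat bottom cap and the tapered top and triangulating gives 10 facets — a regular 6-sided pyramid, base circumscribed radius ≈ 6.26 mm, apex at z ≈ 27 mm.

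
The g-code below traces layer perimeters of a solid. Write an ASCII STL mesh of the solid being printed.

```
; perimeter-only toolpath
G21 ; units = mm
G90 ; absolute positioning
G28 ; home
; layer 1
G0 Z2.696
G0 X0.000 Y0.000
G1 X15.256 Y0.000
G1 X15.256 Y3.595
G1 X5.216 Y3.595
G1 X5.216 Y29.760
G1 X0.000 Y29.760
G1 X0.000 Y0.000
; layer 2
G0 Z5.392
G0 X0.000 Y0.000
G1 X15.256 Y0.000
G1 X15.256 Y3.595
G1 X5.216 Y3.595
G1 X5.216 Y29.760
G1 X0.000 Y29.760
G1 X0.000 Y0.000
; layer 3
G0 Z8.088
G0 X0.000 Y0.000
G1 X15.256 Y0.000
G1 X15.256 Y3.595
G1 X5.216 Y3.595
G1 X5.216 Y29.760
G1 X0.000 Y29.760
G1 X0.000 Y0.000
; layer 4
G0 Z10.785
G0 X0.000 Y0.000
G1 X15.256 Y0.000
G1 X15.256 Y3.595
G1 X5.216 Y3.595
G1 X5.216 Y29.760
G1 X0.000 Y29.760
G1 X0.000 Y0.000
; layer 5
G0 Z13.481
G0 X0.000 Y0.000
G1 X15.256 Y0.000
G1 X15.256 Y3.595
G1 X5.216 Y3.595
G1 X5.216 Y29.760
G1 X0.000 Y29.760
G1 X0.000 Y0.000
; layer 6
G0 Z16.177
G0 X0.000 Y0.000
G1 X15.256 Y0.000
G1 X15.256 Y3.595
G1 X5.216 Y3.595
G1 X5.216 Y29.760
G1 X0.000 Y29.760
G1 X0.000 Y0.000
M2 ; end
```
solid part
  facet normal 0.0000 0.0000 -1.0000
    outer loop
      vertex 15.256 3.595 0.000
      vertex 15.256 0.000 0.000
      vertex 0.000 0.000 0.000
    endloop
  endfacet
  facet normal 0.0000 0.0000 -1.0000
    outer loop
      vertex 5.216 3.595 0.000
      vertex 15.256 3.595 0.000
      vertex 0.000 0.000 0.000
    endloop
  endfacet
  facet normal 0.0000 0.0000 -1.0000
    outer loop
      vertex 5.216 29.760 0.000
      vertex 5.216 3.595 0.000
      vertex 0.000 0.000 0.000
    endloop
  endfacet
  facet normal 0.0000 0.0000 -1.0000
    outer loop
      vertex 0.000 29.760 0.000
      vertex 5.216 29.760 0.000
      vertex 0.000 0.000 0.000
    endloop
  endfacet
  facet normal 0.0000 0.0000 1.0000
    outer loop
      vertex 0.000 0.000 16.177
      vertex 15.256 0.000 16.177
      vertex 15.256 3.595 16.177
    endloop
  endfacet
  facet normal 0.0000 0.0000 1.0000
    outer loop
      vertex 0.000 0.000 16.177
      vertex 15.256 3.595 16.177
      vertex 5.216 3.595 16.177
    endloop
  endfacet
  facet normal 0.0000 0.0000 1.0000
    outer loop
      vertex 0.000 0.000 16.177
      vertex 5.216 3.595 16.177
      vertex 5.216 29.760 16.177
    endloop
  endfacet
  facet normal 0.0000 0.0000 1.0000
    outer loop
      vertex 0.000 0.000 16.177
      vertex 5.216 29.760 16.177
      vertex 0.000 29.760 16.177
    endloop
  endfacet
  facet normal 0.0000 -1.0000 0.0000
    outer loop
      vertex 0.000 0.000 0.000
      vertex 15.256 0.000 0.000
      vertex 15.256 0.000 16.177
    endloop
  endfacet
  facet normal 0.0000 -1.0000 0.0000
    outer loop
      vertex 0.000 0.000 0.000
      vertex 15.256 0.000 16.177
      vertex 0.000 0.000 16.177
    endloop
  endfacet
  facet normal 1.0000 0.0000 0.0000
    outer loop
      vertex 15.256 0.000 0.000
      vertex 15.256 3.595 0.000
      vertex 15.256 3.595 16.177
    endloop
  endfacet
  facet normal 1.0000 0.0000 0.0000
    outer loop
      vertex 15.256 0.000 0.000
      vertex 15.256 3.595 16.177
      vertex 15.256 0.000 16.177
    endloop
  endfacet
  facet normal 0.0000 1.0000 0.0000
    outer loop
      vertex 15.256 3.595 0.000
      vertex 5.216 3.595 0.000
      vertex 5.216 3.595 16.177
    endloop
  endfacet
  facet normal 0.0000 1.0000 0.0000
    outer loop
      vertex 15.256 3.595 0.000
      vertex 5.216 3.595 16.177
      vertex 15.256 3.595 16.177
    endloop
  endfacet
  facet normal 1.0000 0.0000 0.0000
    outer loop
      vertex 5.216 3.595 0.000
      vertex 5.216 29.760 0.000
      vertex 5.216 29.760 16.177
    endloop
  endfacet
  facet normal 1.0000 0.0000 0.0000
    outer loop
      vertex 5.216 3.595 0.000
      vertex 5.216 29.760 16.177
      vertex 5.216 3.595 16.177
    endloop
  endfacet
  facet normal 0.0000 1.0000 0.0000
    outer loop
      vertex 5.216 29.760 0.000
      vertex 0.000 29.760 0.000
      vertex 0.000 29.760 16.177
    endloop
  endfacet
  facet normal 0.0000 1.0000 0.0000
    outer loop
      vertex 5.216 29.760 0.000
      vertex 0.000 29.760 16.177
      vertex 5.216 29.760 16.177
    endloop
  endfacet
  facet normal -1.0000 0.0000 0.0000
    outer loop
      vertex 0.000 29.760 0.000
      vertex 0.000 0.000 0.000
      vertex 0.000 0.000 16.177
    endloop
  endfacet
  facet normal -1.0000 0.0000 0.0000
    outer loop
      vertex 0.000 29.760 0.000
      vertex 0.000 0.000 16.177
      vertex 0.000 29.760 16.177
    endloop
  endfacet
endsolid part

The G0 Z moves step by Δz≈2.696 mm. Every layer's G1 loop is the same polygon, so the solid is a straight extrusion of it from z=0 to z≈16.2. Closing with flat bottom and top caps and triangulating gives 20 facets — an L-shaped prism: outer 15.3 × 29.8 mm, arm thicknesses ≈ 3.6 mm (horizontal) and 5.22 mm (vertical), extruded 16.2 mm in z.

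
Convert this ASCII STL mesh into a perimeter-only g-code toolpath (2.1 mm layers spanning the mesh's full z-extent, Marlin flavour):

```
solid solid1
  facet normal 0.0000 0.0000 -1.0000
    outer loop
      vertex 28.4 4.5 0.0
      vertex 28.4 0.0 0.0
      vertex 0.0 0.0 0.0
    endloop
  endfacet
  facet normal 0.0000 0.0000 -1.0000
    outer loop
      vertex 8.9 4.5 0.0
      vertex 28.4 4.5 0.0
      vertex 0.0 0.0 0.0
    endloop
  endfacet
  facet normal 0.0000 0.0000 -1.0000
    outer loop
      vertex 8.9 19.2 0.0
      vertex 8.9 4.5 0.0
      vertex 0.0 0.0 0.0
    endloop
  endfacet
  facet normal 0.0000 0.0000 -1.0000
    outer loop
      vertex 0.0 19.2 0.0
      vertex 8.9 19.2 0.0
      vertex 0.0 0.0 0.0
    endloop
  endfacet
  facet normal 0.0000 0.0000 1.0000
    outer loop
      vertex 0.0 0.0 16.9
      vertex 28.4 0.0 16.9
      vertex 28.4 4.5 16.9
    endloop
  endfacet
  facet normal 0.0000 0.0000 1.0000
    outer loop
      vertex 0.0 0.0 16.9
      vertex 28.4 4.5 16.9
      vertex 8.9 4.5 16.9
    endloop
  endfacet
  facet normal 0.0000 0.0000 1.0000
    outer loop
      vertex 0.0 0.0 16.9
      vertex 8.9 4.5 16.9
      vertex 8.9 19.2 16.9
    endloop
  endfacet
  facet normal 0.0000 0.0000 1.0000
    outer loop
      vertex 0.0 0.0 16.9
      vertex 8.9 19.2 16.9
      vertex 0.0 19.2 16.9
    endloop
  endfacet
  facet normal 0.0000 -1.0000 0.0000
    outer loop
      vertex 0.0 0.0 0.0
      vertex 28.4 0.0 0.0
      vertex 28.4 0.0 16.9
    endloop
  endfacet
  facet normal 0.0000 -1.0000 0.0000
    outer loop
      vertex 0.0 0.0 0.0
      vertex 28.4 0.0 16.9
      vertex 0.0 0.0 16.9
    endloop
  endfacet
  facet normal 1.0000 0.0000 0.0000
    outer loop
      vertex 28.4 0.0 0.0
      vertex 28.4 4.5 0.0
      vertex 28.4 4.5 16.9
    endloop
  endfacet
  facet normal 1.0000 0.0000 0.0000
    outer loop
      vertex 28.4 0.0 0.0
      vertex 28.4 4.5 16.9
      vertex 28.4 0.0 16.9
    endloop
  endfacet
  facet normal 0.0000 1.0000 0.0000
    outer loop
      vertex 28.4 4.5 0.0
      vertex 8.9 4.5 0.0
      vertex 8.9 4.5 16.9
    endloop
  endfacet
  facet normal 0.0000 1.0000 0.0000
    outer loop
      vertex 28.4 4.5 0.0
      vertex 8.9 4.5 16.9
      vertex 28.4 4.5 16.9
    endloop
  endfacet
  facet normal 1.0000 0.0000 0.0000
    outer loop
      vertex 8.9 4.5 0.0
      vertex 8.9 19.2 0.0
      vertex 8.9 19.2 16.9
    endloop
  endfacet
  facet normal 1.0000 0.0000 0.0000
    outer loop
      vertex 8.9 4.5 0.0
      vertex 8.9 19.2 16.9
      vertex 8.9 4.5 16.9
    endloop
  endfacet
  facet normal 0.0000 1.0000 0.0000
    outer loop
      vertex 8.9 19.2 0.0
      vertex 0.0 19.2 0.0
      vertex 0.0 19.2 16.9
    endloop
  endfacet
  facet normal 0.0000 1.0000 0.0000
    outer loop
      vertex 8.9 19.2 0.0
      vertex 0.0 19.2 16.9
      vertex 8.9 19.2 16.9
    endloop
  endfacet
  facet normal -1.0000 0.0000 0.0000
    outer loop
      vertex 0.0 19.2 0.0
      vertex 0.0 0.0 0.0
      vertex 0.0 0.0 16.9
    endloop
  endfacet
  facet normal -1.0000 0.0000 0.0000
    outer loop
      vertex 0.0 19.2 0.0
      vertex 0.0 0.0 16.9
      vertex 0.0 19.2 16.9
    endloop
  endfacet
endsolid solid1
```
; perimeter-only toolpath
G21 ; units = mm
G90 ; absolute positioning
G28 ; home
; layer 1
G0 Z2.1
G0 X0.0 Y0.0
G1 X28.4 Y0.0
G1 X28.4 Y4.5
G1 X8.9 Y4.5
G1 X8.9 Y19.2
G1 X0.0 Y19.2
G1 X0.0 Y0.0
; layer 2
G0 Z4.2
G0 X0.0 Y0.0
G1 X28.4 Y0.0
G1 X28.4 Y4.5
G1 X8.9 Y4.5
G1 X8.9 Y19.2
G1 X0.0 Y19.2
G1 X0.0 Y0.0
; layer 3
G0 Z6.3
G0 X0.0 Y0.0
G1 X28.4 Y0.0
G1 X28.4 Y4.5
G1 X8.9 Y4.5
G1 X8.9 Y19.2
G1 X0.0 Y19.2
G1 X0.0 Y0.0
; layer 4
G0 Z8.4
G0 X0.0 Y0.0
G1 X28.4 Y0.0
G1 X28.4 Y4.5
G1 X8.9 Y4.5
G1 X8.9 Y19.2
G1 X0.0 Y19.2
G1 X0.0 Y0.0
; layer 5
G0 Z10.6
G0 X0.0 Y0.0
G1 X28.4 Y0.0
G1 X28.4 Y4.5
G1 X8.9 Y4.5
G1 X8.9 Y19.2
G1 X0.0 Y19.2
G1 X0.0 Y0.0
; layer 6
G0 Z12.7
G0 X0.0 Y0.0
G1 X28.4 Y0.0
G1 X28.4 Y4.5
G1 X8.9 Y4.5
G1 X8.9 Y19.2
G1 X0.0 Y19.2
G1 X0.0 Y0.0
; layer 7
G0 Z14.8
G0 X0.0 Y0.0
G1 X28.4 Y0.0
G1 X28.4 Y4.5
G1 X8.9 Y4.5
G1 X8.9 Y19.2
G1 X0.0 Y19.2
G1 X0.0 Y0.0
; layer 8
G0 Z16.9
G0 X0.0 Y0.0
G1 X28.4 Y0.0
G1 X28.4 Y4.5
G1 X8.9 Y4.5
G1 X8.9 Y19.2
G1 X0.0 Y19.2
G1 X0.0 Y0.0
M2 ; end

The solid is an L-shaped prism: outer 28.4 × 19.2 mm, arm thicknesses ≈ 4.5 mm (horizontal) and 8.9 mm (vertical), extruded 16.9 mm in z. Slicing at Δz = 2.1 mm — 8 equal slices spanning the solid's height, so layer i sits at z = i·h/8 — gives 8 non-empty perimeters. Each is a 6-segment closed polygon; G0 lifts to the layer z and rapids to the start vertex, then G1 traces the edges.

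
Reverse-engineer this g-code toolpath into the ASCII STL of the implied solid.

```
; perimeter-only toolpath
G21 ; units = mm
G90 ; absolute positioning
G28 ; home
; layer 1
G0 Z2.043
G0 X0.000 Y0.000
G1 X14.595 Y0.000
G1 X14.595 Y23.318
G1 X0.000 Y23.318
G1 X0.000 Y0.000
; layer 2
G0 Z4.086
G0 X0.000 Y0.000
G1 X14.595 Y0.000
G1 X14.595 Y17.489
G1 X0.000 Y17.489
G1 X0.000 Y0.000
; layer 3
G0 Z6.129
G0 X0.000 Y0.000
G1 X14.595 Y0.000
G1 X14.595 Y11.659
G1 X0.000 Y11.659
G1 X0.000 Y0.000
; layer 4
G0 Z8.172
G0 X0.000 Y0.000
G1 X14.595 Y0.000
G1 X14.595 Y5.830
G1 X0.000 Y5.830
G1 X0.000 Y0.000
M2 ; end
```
solid part
  facet normal 0.0000 0.0000 -1.0000
    outer loop
      vertex 14.595 29.148 0.000
      vertex 14.595 0.000 0.000
      vertex 0.000 0.000 0.000
    endloop
  endfacet
  facet normal 0.0000 0.0000 -1.0000
    outer loop
      vertex 0.000 29.148 0.000
      vertex 14.595 29.148 0.000
      vertex 0.000 0.000 0.000
    endloop
  endfacet
  facet normal 0.0000 -1.0000 0.0000
    outer loop
      vertex 0.000 0.000 0.000
      vertex 14.595 0.000 0.000
      vertex 14.595 0.000 10.215
    endloop
  endfacet
  facet normal 0.0000 -1.0000 0.0000
    outer loop
      vertex 0.000 0.000 0.000
      vertex 14.595 0.000 10.215
      vertex 0.000 0.000 10.215
    endloop
  endfacet
  facet normal 0.0000 0.3307 0.9437
    outer loop
      vertex 0.000 0.000 10.215
      vertex 14.595 0.000 10.215
      vertex 14.595 29.148 0.000
    endloop
  endfacet
  facet normal 0.0000 0.3307 0.9437
    outer loop
      vertex 0.000 0.000 10.215
      vertex 14.595 29.148 0.000
      vertex 0.000 29.148 0.000
    endloop
  endfacet
  facet normal -1.0000 0.0000 0.0000
    outer loop
      vertex 0.000 0.000 10.215
      vertex 0.000 29.148 0.000
      vertex 0.000 0.000 0.000
    endloop
  endfacet
  facet normal 1.0000 0.0000 0.0000
    outer loop
      vertex 14.595 0.000 0.000
      vertex 14.595 29.148 0.000
      vertex 14.595 0.000 10.215
    endloop
  endfacet
endsolid part

The G0 Z moves step by Δz≈2.043 mm. The G1 loops shrink linearly with z, so the solid tapers from its base footprint up to z≈10.2. Closing with a flat bottom cap and the tapered top and triangulating gives 8 facets — a wedge (ramp): 14.6 × 29.1 mm base, rising to 10.2 mm along the y=0 edge and sloping linearly to z=0 at y=29.1.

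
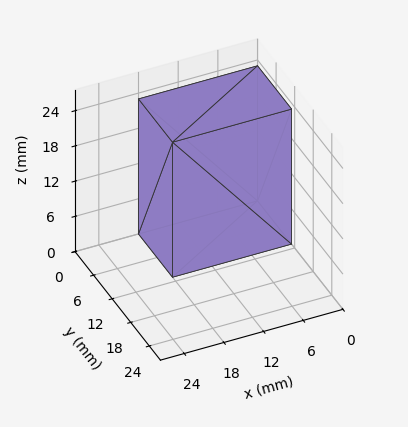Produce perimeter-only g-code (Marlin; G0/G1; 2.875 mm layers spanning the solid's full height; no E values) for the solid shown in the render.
Reading the render: the shape is a rectangular box, roughly 18 × 11 mm footprint and 23 mm tall (dimensions read to the nearest mm from the axis ticks). For the g-code, the solid's height is divided into equal slices at the stated Δz and each level perimeter traced with G1 moves after a G0 lift.

; perimeter-only toolpath
G21 ; units = mm
G90 ; absolute positioning
G28 ; home
; layer 1
G0 Z2.875
G0 X0.000 Y0.000
G1 X18.000 Y0.000
G1 X18.000 Y11.000
G1 X0.000 Y11.000
G1 X0.000 Y0.000
; layer 2
G0 Z5.750
G0 X0.000 Y0.000
G1 X18.000 Y0.000
G1 X18.000 Y11.000
G1 X0.000 Y11.000
G1 X0.000 Y0.000
; layer 3
G0 Z8.625
G0 X0.000 Y0.000
G1 X18.000 Y0.000
G1 X18.000 Y11.000
G1 X0.000 Y11.000
G1 X0.000 Y0.000
; layer 4
G0 Z11.500
G0 X0.000 Y0.000
G1 X18.000 Y0.000
G1 X18.000 Y11.000
G1 X0.000 Y11.000
G1 X0.000 Y0.000
; layer 5
G0 Z14.375
G0 X0.000 Y0.000
G1 X18.000 Y0.000
G1 X18.000 Y11.000
G1 X0.000 Y11.000
G1 X0.000 Y0.000
; layer 6
G0 Z17.250
G0 X0.000 Y0.000
G1 X18.000 Y0.000
G1 X18.000 Y11.000
G1 X0.000 Y11.000
G1 X0.000 Y0.000
; layer 7
G0 Z20.125
G0 X0.000 Y0.000
G1 X18.000 Y0.000
G1 X18.000 Y11.000
G1 X0.000 Y11.000
G1 X0.000 Y0.000
; layer 8
G0 Z23.000
G0 X0.000 Y0.000
G1 X18.000 Y0.000
G1 X18.000 Y11.000
G1 X0.000 Y11.000
G1 X0.000 Y0.000
M2 ; end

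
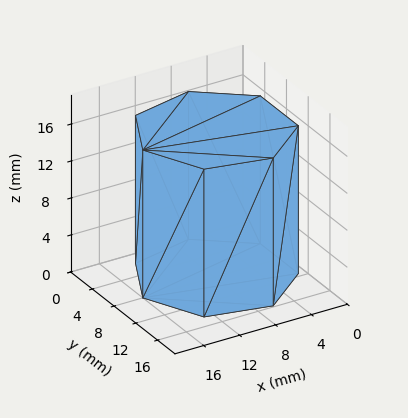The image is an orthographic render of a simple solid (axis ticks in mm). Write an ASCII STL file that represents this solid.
Reading the render: the shape is a regular 7-sided prism (a cylinder approximated with 7 flat sides), circumscribed radius ≈ 8 mm, height ≈ 16 mm (dimensions read to the nearest mm from the axis ticks). For the STL, each face is triangulated and given an outward normal.

solid part
  facet normal 0.0000 0.0000 -1.0000
    outer loop
      vertex 6.2 15.8 0.0
      vertex 13.0 14.3 0.0
      vertex 16.0 8.0 0.0
    endloop
  endfacet
  facet normal 0.0000 0.0000 -1.0000
    outer loop
      vertex 0.8 11.5 0.0
      vertex 6.2 15.8 0.0
      vertex 16.0 8.0 0.0
    endloop
  endfacet
  facet normal 0.0000 0.0000 -1.0000
    outer loop
      vertex 0.8 4.5 0.0
      vertex 0.8 11.5 0.0
      vertex 16.0 8.0 0.0
    endloop
  endfacet
  facet normal 0.0000 0.0000 -1.0000
    outer loop
      vertex 6.2 0.2 0.0
      vertex 0.8 4.5 0.0
      vertex 16.0 8.0 0.0
    endloop
  endfacet
  facet normal 0.0000 0.0000 -1.0000
    outer loop
      vertex 13.0 1.7 0.0
      vertex 6.2 0.2 0.0
      vertex 16.0 8.0 0.0
    endloop
  endfacet
  facet normal 0.0000 0.0000 1.0000
    outer loop
      vertex 16.0 8.0 16.0
      vertex 13.0 14.3 16.0
      vertex 6.2 15.8 16.0
    endloop
  endfacet
  facet normal 0.0000 0.0000 1.0000
    outer loop
      vertex 16.0 8.0 16.0
      vertex 6.2 15.8 16.0
      vertex 0.8 11.5 16.0
    endloop
  endfacet
  facet normal 0.0000 0.0000 1.0000
    outer loop
      vertex 16.0 8.0 16.0
      vertex 0.8 11.5 16.0
      vertex 0.8 4.5 16.0
    endloop
  endfacet
  facet normal 0.0000 0.0000 1.0000
    outer loop
      vertex 16.0 8.0 16.0
      vertex 0.8 4.5 16.0
      vertex 6.2 0.2 16.0
    endloop
  endfacet
  facet normal 0.0000 0.0000 1.0000
    outer loop
      vertex 16.0 8.0 16.0
      vertex 6.2 0.2 16.0
      vertex 13.0 1.7 16.0
    endloop
  endfacet
  facet normal 0.9029 0.4299 0.0000
    outer loop
      vertex 16.0 8.0 0.0
      vertex 13.0 14.3 0.0
      vertex 13.0 14.3 16.0
    endloop
  endfacet
  facet normal 0.9029 0.4299 0.0000
    outer loop
      vertex 16.0 8.0 0.0
      vertex 13.0 14.3 16.0
      vertex 16.0 8.0 16.0
    endloop
  endfacet
  facet normal 0.2154 0.9765 0.0000
    outer loop
      vertex 13.0 14.3 0.0
      vertex 6.2 15.8 0.0
      vertex 6.2 15.8 16.0
    endloop
  endfacet
  facet normal 0.2154 0.9765 0.0000
    outer loop
      vertex 13.0 14.3 0.0
      vertex 6.2 15.8 16.0
      vertex 13.0 14.3 16.0
    endloop
  endfacet
  facet normal -0.6229 0.7823 0.0000
    outer loop
      vertex 6.2 15.8 0.0
      vertex 0.8 11.5 0.0
      vertex 0.8 11.5 16.0
    endloop
  endfacet
  facet normal -0.6229 0.7823 0.0000
    outer loop
      vertex 6.2 15.8 0.0
      vertex 0.8 11.5 16.0
      vertex 6.2 15.8 16.0
    endloop
  endfacet
  facet normal -1.0000 0.0000 0.0000
    outer loop
      vertex 0.8 11.5 0.0
      vertex 0.8 4.5 0.0
      vertex 0.8 4.5 16.0
    endloop
  endfacet
  facet normal -1.0000 0.0000 0.0000
    outer loop
      vertex 0.8 11.5 0.0
      vertex 0.8 4.5 16.0
      vertex 0.8 11.5 16.0
    endloop
  endfacet
  facet normal -0.6229 -0.7823 0.0000
    outer loop
      vertex 0.8 4.5 0.0
      vertex 6.2 0.2 0.0
      vertex 6.2 0.2 16.0
    endloop
  endfacet
  facet normal -0.6229 -0.7823 0.0000
    outer loop
      vertex 0.8 4.5 0.0
      vertex 6.2 0.2 16.0
      vertex 0.8 4.5 16.0
    endloop
  endfacet
  facet normal 0.2154 -0.9765 0.0000
    outer loop
      vertex 6.2 0.2 0.0
      vertex 13.0 1.7 0.0
      vertex 13.0 1.7 16.0
    endloop
  endfacet
  facet normal 0.2154 -0.9765 0.0000
    outer loop
      vertex 6.2 0.2 0.0
      vertex 13.0 1.7 16.0
      vertex 6.2 0.2 16.0
    endloop
  endfacet
  facet normal 0.9029 -0.4299 0.0000
    outer loop
      vertex 13.0 1.7 0.0
      vertex 16.0 8.0 0.0
      vertex 16.0 8.0 16.0
    endloop
  endfacet
  facet normal 0.9029 -0.4299 0.0000
    outer loop
      vertex 13.0 1.7 0.0
      vertex 16.0 8.0 16.0
      vertex 13.0 1.7 16.0
    endloop
  endfacet
endsolid part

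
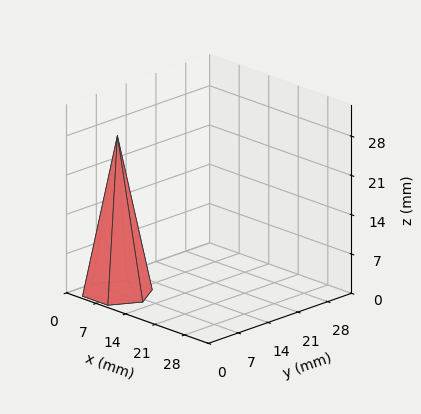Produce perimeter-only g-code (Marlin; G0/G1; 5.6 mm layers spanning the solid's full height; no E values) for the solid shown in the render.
Reading the render: the shape is a regular 6-sided pyramid, base circumscribed radius ≈ 6 mm, apex at z ≈ 28 mm (dimensions read to the nearest mm from the axis ticks). For the g-code, the solid's height is divided into equal slices at the stated Δz and each level perimeter traced with G1 moves after a G0 lift.

; perimeter-only toolpath
G21 ; units = mm
G90 ; absolute positioning
G28 ; home
; layer 1
G0 Z5.6
G0 X10.8 Y6.0
G1 X8.4 Y10.2
G1 X3.6 Y10.2
G1 X1.2 Y6.0
G1 X3.6 Y1.8
G1 X8.4 Y1.8
G1 X10.8 Y6.0
; layer 2
G0 Z11.2
G0 X9.6 Y6.0
G1 X7.8 Y9.1
G1 X4.2 Y9.1
G1 X2.4 Y6.0
G1 X4.2 Y2.9
G1 X7.8 Y2.9
G1 X9.6 Y6.0
; layer 3
G0 Z16.8
G0 X8.4 Y6.0
G1 X7.2 Y8.1
G1 X4.8 Y8.1
G1 X3.6 Y6.0
G1 X4.8 Y3.9
G1 X7.2 Y3.9
G1 X8.4 Y6.0
; layer 4
G0 Z22.4
G0 X7.2 Y6.0
G1 X6.6 Y7.0
G1 X5.4 Y7.0
G1 X4.8 Y6.0
G1 X5.4 Y5.0
G1 X6.6 Y5.0
G1 X7.2 Y6.0
M2 ; end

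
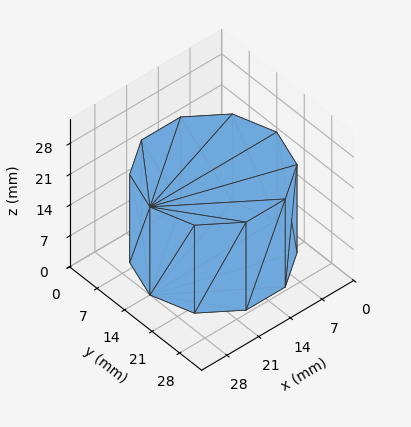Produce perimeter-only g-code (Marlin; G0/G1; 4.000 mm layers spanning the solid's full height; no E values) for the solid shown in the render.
Reading the render: the shape is a regular 10-sided prism (a cylinder approximated with 10 flat sides), circumscribed radius ≈ 14 mm, height ≈ 20 mm (dimensions read to the nearest mm from the axis ticks). For the g-code, the solid's height is divided into equal slices at the stated Δz and each level perimeter traced with G1 moves after a G0 lift.

; perimeter-only toolpath
G21 ; units = mm
G90 ; absolute positioning
G28 ; home
; layer 1
G0 Z4.000
G0 X28.000 Y14.000
G1 X25.326 Y22.229
G1 X18.326 Y27.315
G1 X9.674 Y27.315
G1 X2.674 Y22.229
G1 X0.000 Y14.000
G1 X2.674 Y5.771
G1 X9.674 Y0.685
G1 X18.326 Y0.685
G1 X25.326 Y5.771
G1 X28.000 Y14.000
; layer 2
G0 Z8.000
G0 X28.000 Y14.000
G1 X25.326 Y22.229
G1 X18.326 Y27.315
G1 X9.674 Y27.315
G1 X2.674 Y22.229
G1 X0.000 Y14.000
G1 X2.674 Y5.771
G1 X9.674 Y0.685
G1 X18.326 Y0.685
G1 X25.326 Y5.771
G1 X28.000 Y14.000
; layer 3
G0 Z12.000
G0 X28.000 Y14.000
G1 X25.326 Y22.229
G1 X18.326 Y27.315
G1 X9.674 Y27.315
G1 X2.674 Y22.229
G1 X0.000 Y14.000
G1 X2.674 Y5.771
G1 X9.674 Y0.685
G1 X18.326 Y0.685
G1 X25.326 Y5.771
G1 X28.000 Y14.000
; layer 4
G0 Z16.000
G0 X28.000 Y14.000
G1 X25.326 Y22.229
G1 X18.326 Y27.315
G1 X9.674 Y27.315
G1 X2.674 Y22.229
G1 X0.000 Y14.000
G1 X2.674 Y5.771
G1 X9.674 Y0.685
G1 X18.326 Y0.685
G1 X25.326 Y5.771
G1 X28.000 Y14.000
; layer 5
G0 Z20.000
G0 X28.000 Y14.000
G1 X25.326 Y22.229
G1 X18.326 Y27.315
G1 X9.674 Y27.315
G1 X2.674 Y22.229
G1 X0.000 Y14.000
G1 X2.674 Y5.771
G1 X9.674 Y0.685
G1 X18.326 Y0.685
G1 X25.326 Y5.771
G1 X28.000 Y14.000
M2 ; end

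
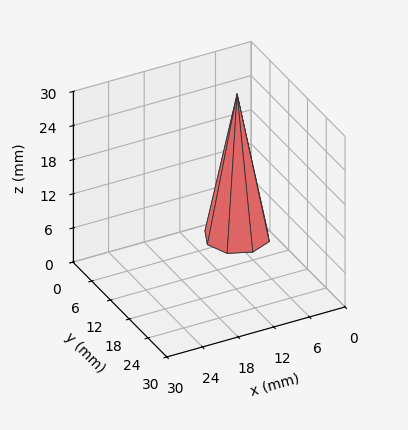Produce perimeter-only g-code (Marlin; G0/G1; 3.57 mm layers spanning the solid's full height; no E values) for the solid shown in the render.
Reading the render: the shape is a regular 8-sided pyramid, base circumscribed radius ≈ 5 mm, apex at z ≈ 25 mm (dimensions read to the nearest mm from the axis ticks). For the g-code, the solid's height is divided into equal slices at the stated Δz and each level perimeter traced with G1 moves after a G0 lift.

; perimeter-only toolpath
G21 ; units = mm
G90 ; absolute positioning
G28 ; home
; layer 1
G0 Z3.57
G0 X9.29 Y5.00
G1 X8.03 Y8.03
G1 X5.00 Y9.29
G1 X1.97 Y8.03
G1 X0.71 Y5.00
G1 X1.97 Y1.97
G1 X5.00 Y0.71
G1 X8.03 Y1.97
G1 X9.29 Y5.00
; layer 2
G0 Z7.14
G0 X8.57 Y5.00
G1 X7.53 Y7.53
G1 X5.00 Y8.57
G1 X2.47 Y7.53
G1 X1.43 Y5.00
G1 X2.47 Y2.47
G1 X5.00 Y1.43
G1 X7.53 Y2.47
G1 X8.57 Y5.00
; layer 3
G0 Z10.71
G0 X7.86 Y5.00
G1 X7.02 Y7.02
G1 X5.00 Y7.86
G1 X2.98 Y7.02
G1 X2.14 Y5.00
G1 X2.98 Y2.98
G1 X5.00 Y2.14
G1 X7.02 Y2.98
G1 X7.86 Y5.00
; layer 4
G0 Z14.29
G0 X7.14 Y5.00
G1 X6.52 Y6.52
G1 X5.00 Y7.14
G1 X3.48 Y6.52
G1 X2.86 Y5.00
G1 X3.48 Y3.48
G1 X5.00 Y2.86
G1 X6.52 Y3.48
G1 X7.14 Y5.00
; layer 5
G0 Z17.86
G0 X6.43 Y5.00
G1 X6.01 Y6.01
G1 X5.00 Y6.43
G1 X3.99 Y6.01
G1 X3.57 Y5.00
G1 X3.99 Y3.99
G1 X5.00 Y3.57
G1 X6.01 Y3.99
G1 X6.43 Y5.00
; layer 6
G0 Z21.43
G0 X5.71 Y5.00
G1 X5.51 Y5.51
G1 X5.00 Y5.71
G1 X4.49 Y5.51
G1 X4.29 Y5.00
G1 X4.49 Y4.49
G1 X5.00 Y4.29
G1 X5.51 Y4.49
G1 X5.71 Y5.00
M2 ; end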